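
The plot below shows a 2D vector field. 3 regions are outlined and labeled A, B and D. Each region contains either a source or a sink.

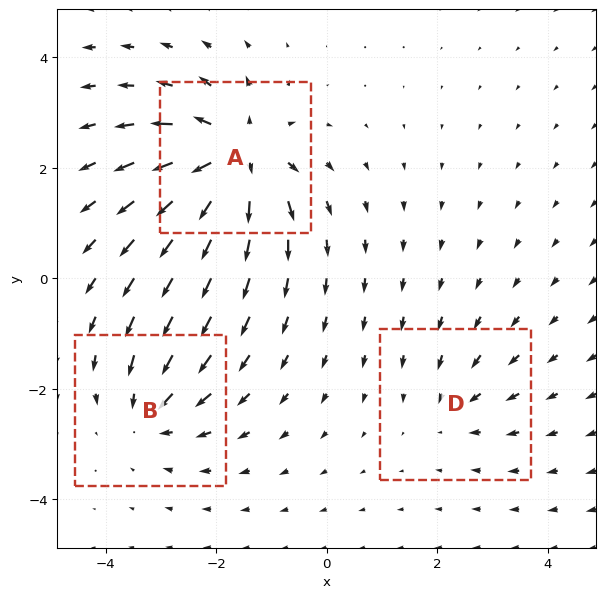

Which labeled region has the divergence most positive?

A

Divergence at each region's feature centre — A: about +6, B: about -4, D: about -2. Region A is most positive.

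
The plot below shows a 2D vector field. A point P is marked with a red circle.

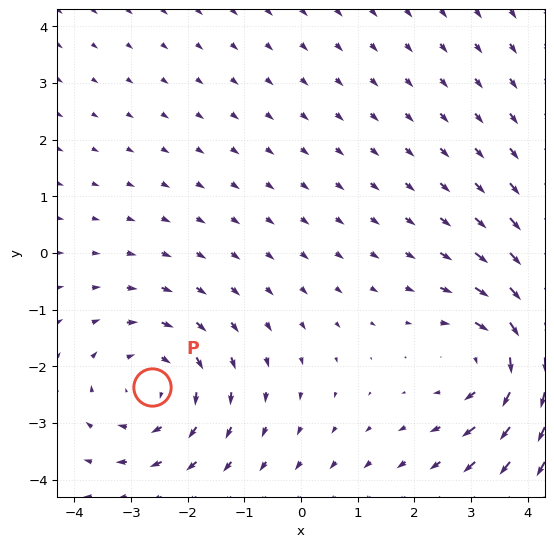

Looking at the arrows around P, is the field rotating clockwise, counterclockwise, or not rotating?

clockwise

Near P at (-2.6, -2.4) the arrows circulate clockwise. The curl (z-component) there is about -3; negative curl means clockwise rotation.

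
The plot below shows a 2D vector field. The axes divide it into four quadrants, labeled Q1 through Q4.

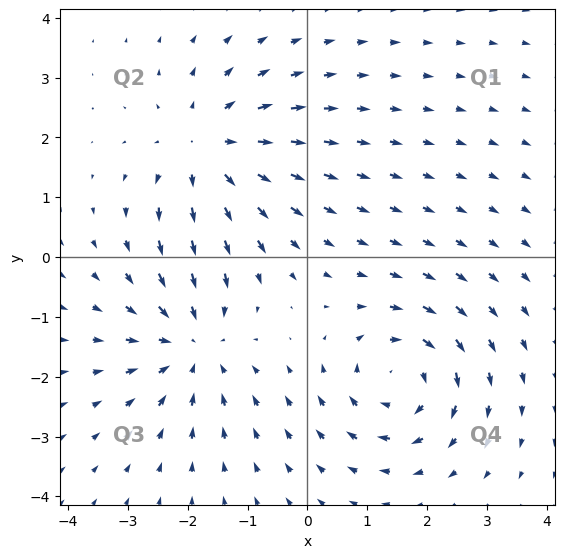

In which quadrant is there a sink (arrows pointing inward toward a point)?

Q3

The sink sits at approximately (-1.9, -1.5), which lies in quadrant Q3. The divergence there is about -4, negative as expected for a sink.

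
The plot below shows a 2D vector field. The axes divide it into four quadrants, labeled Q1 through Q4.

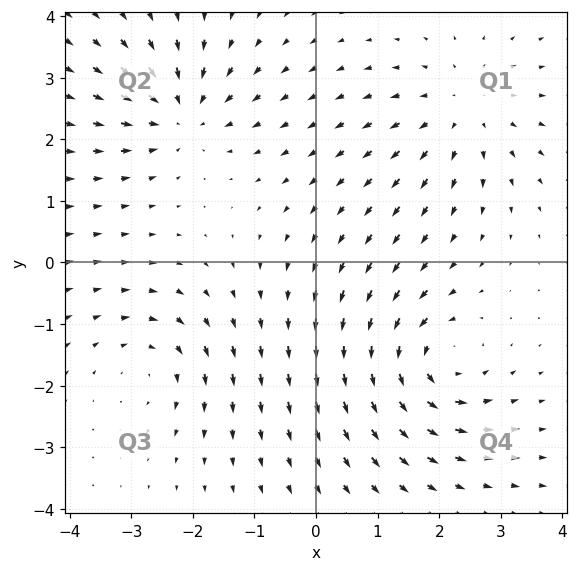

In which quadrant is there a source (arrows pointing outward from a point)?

Q1

The source sits at approximately (2.4, 2.5), which lies in quadrant Q1. The divergence there is about +3, positive as expected for a source.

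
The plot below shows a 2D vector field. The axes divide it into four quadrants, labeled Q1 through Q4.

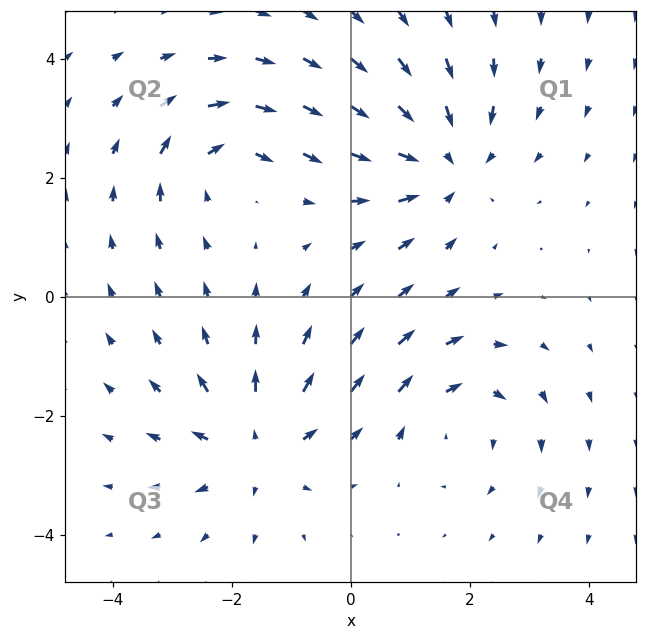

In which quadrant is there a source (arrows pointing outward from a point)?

Q3

The source sits at approximately (-1.6, -2.5), which lies in quadrant Q3. The divergence there is about +5, positive as expected for a source.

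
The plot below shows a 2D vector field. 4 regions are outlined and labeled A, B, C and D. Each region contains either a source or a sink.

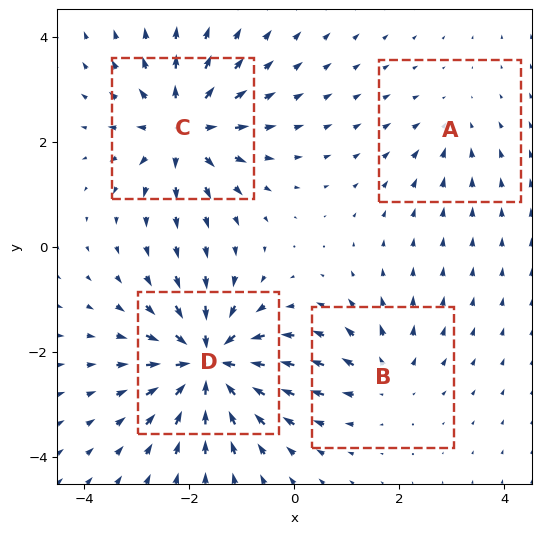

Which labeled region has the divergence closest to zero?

Divergence at each region's feature centre — A: about -3, B: about +4, C: about +7, D: about -9. Region A is closest to zero.

A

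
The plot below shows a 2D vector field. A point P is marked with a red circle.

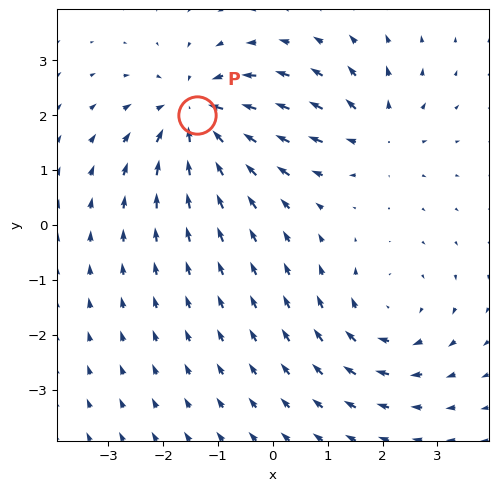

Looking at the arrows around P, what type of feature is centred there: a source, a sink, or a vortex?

At P (-1.4, 2.0) the arrows converge inward. Divergence about -5, curl ≈0 — negative divergence with near-zero curl is a sink.

sink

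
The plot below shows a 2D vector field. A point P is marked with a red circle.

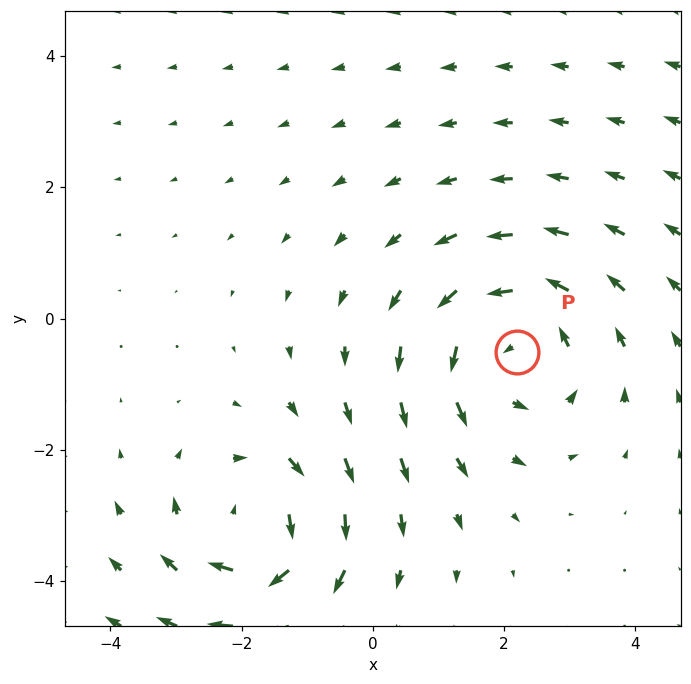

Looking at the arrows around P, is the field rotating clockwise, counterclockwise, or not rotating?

counterclockwise

Near P at (2.2, -0.5) the arrows circulate counterclockwise. The curl (z-component) there is about +3; positive curl means counterclockwise rotation.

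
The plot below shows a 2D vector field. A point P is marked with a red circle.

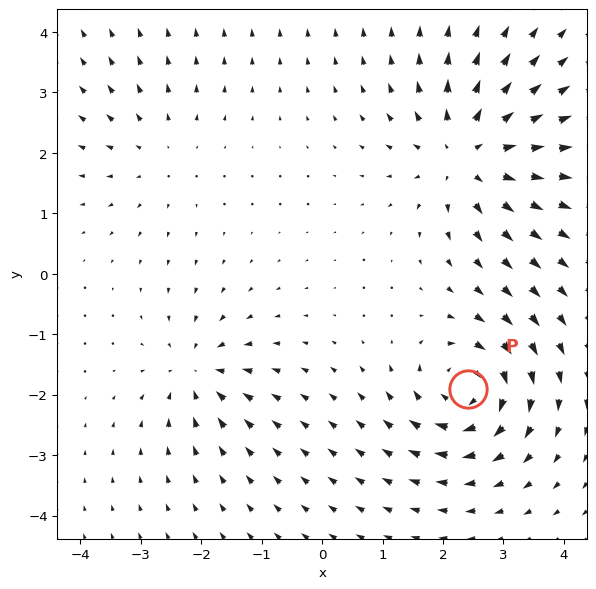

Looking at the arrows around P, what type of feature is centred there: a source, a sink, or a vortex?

At P (2.4, -1.9) the arrows circulate clockwise. Divergence ≈0, curl about -6 — near-zero divergence with nonzero curl is a vortex.

vortex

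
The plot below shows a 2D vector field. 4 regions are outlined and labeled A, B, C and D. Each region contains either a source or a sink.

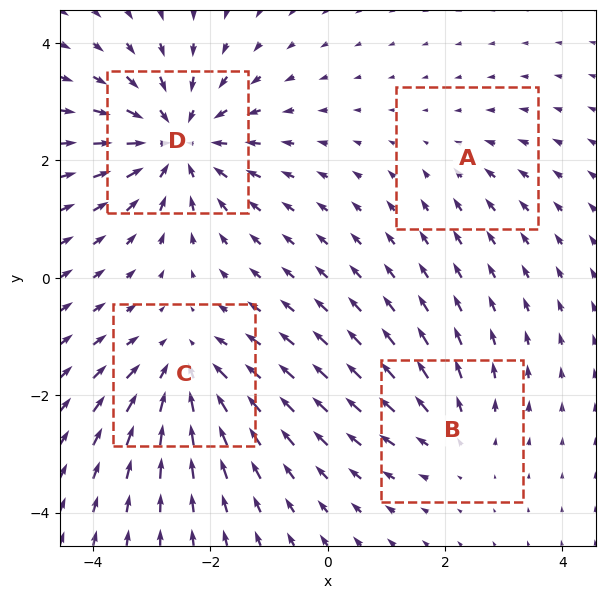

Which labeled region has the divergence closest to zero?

A

Divergence at each region's feature centre — A: about -2, B: about +3, C: about -5, D: about -7. Region A is closest to zero.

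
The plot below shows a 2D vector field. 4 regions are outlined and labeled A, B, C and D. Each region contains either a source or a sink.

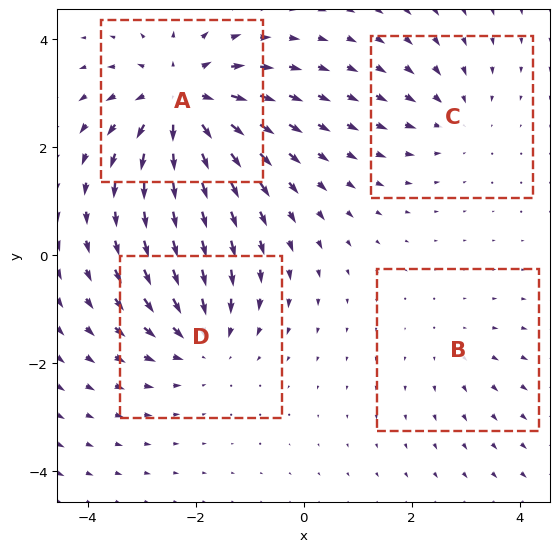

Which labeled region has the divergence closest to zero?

Divergence at each region's feature centre — A: about +7, B: about +2, C: about -3, D: about -5. Region B is closest to zero.

B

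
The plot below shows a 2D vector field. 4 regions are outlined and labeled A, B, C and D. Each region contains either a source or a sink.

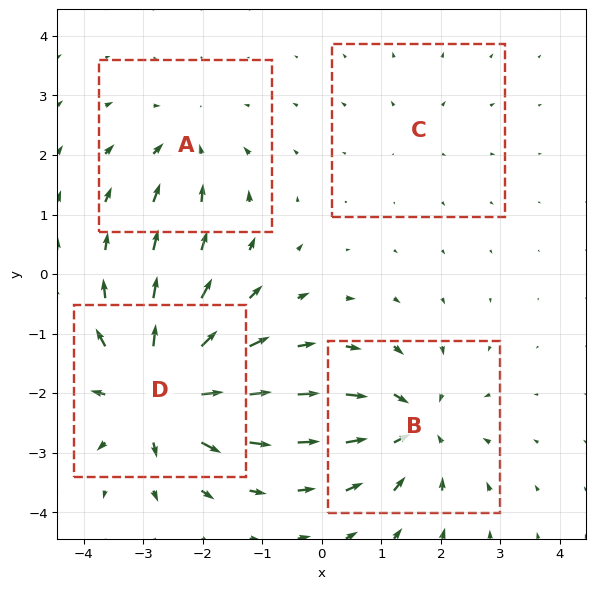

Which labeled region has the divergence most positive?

Divergence at each region's feature centre — A: about -4, B: about -6, C: about +2, D: about +8. Region D is most positive.

D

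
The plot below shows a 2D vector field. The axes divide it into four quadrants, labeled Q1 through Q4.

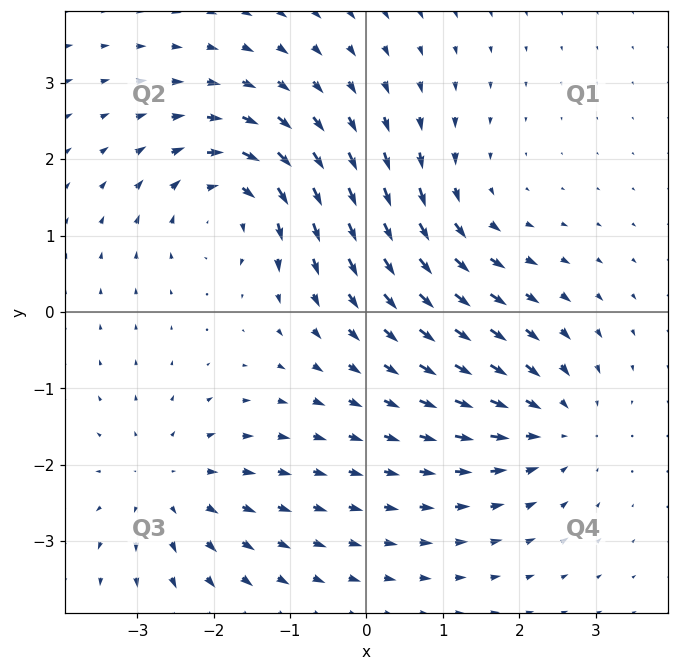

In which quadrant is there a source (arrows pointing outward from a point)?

The source sits at approximately (-2.6, -2.3), which lies in quadrant Q3. The divergence there is about +3, positive as expected for a source.

Q3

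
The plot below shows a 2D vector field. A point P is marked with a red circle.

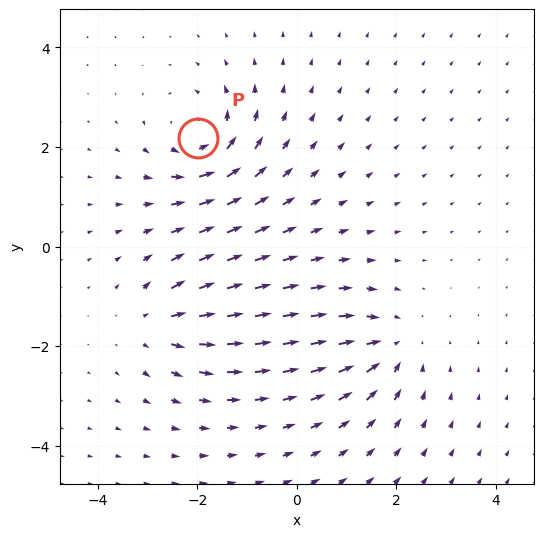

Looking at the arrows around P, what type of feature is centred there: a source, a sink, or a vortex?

At P (-2.0, 2.2) the arrows circulate counterclockwise. Divergence ≈0, curl about +6 — near-zero divergence with nonzero curl is a vortex.

vortex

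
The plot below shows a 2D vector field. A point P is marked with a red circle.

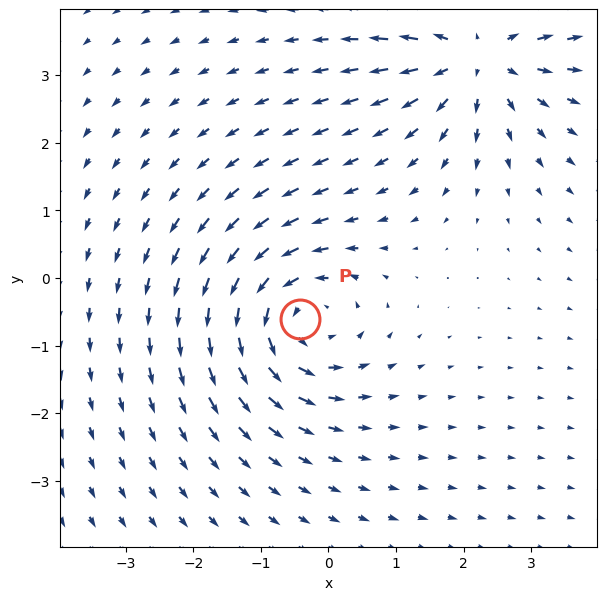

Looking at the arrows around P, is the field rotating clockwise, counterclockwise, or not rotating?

Near P at (-0.4, -0.6) the arrows circulate counterclockwise. The curl (z-component) there is about +4; positive curl means counterclockwise rotation.

counterclockwise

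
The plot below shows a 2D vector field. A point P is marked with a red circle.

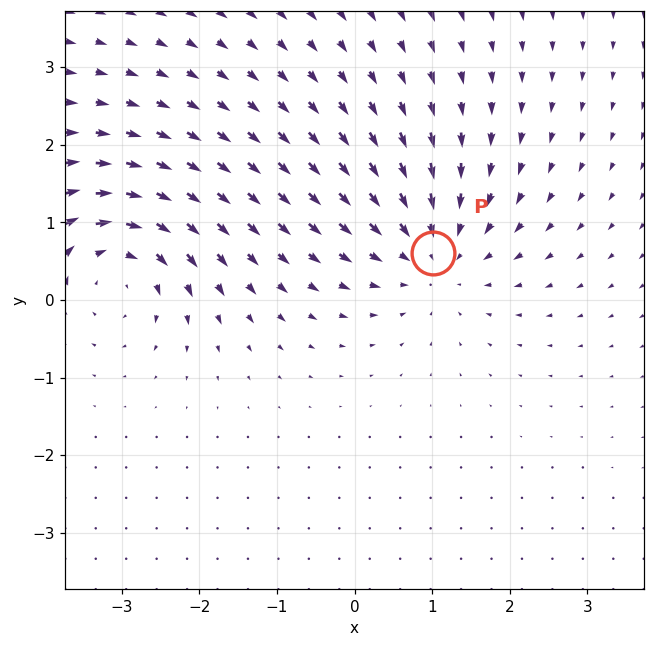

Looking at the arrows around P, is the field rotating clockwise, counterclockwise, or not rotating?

not rotating

Near P at (1.0, 0.6) the arrows show no circulation. The curl there is ≈0.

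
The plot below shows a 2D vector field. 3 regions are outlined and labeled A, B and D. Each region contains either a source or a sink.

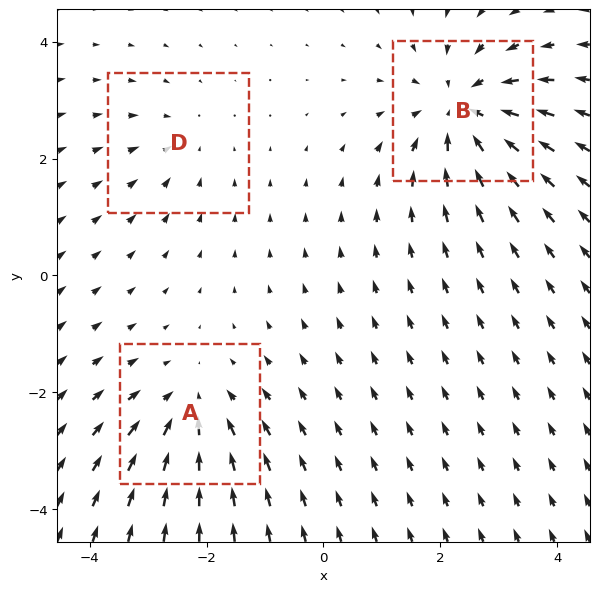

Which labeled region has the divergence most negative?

B

Divergence at each region's feature centre — A: about -3, B: about -5, D: about -2. Region B is most negative.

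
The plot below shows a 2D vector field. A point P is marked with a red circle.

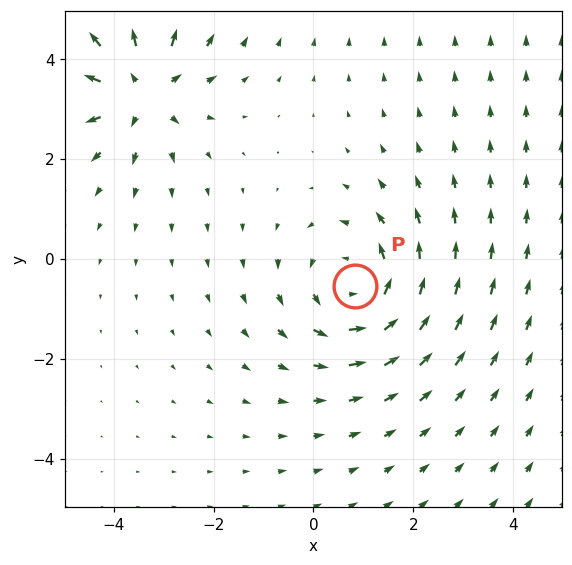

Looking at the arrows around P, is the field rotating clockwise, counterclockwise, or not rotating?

Near P at (0.8, -0.5) the arrows circulate counterclockwise. The curl (z-component) there is about +4; positive curl means counterclockwise rotation.

counterclockwise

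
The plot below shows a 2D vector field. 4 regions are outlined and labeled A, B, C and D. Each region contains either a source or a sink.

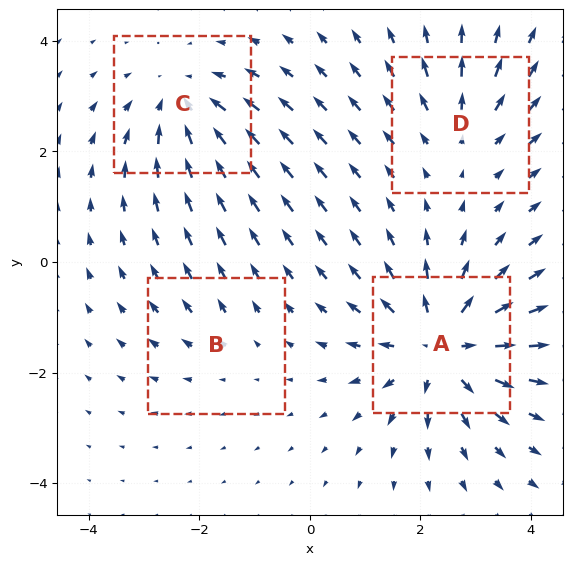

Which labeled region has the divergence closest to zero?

Divergence at each region's feature centre — A: about +7, B: about +2, C: about -4, D: about +3. Region B is closest to zero.

B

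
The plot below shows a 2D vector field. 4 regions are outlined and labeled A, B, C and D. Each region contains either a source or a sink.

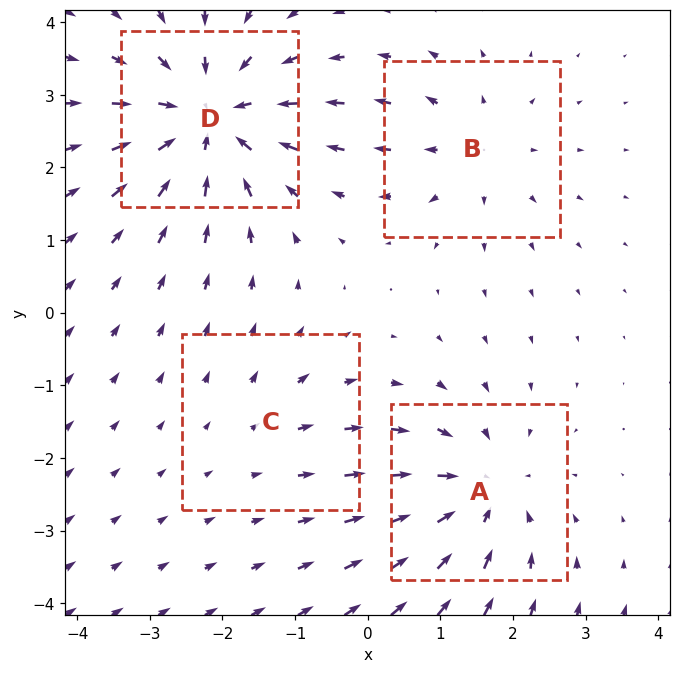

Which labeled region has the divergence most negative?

Divergence at each region's feature centre — A: about -5, B: about +3, C: about +2, D: about -7. Region D is most negative.

D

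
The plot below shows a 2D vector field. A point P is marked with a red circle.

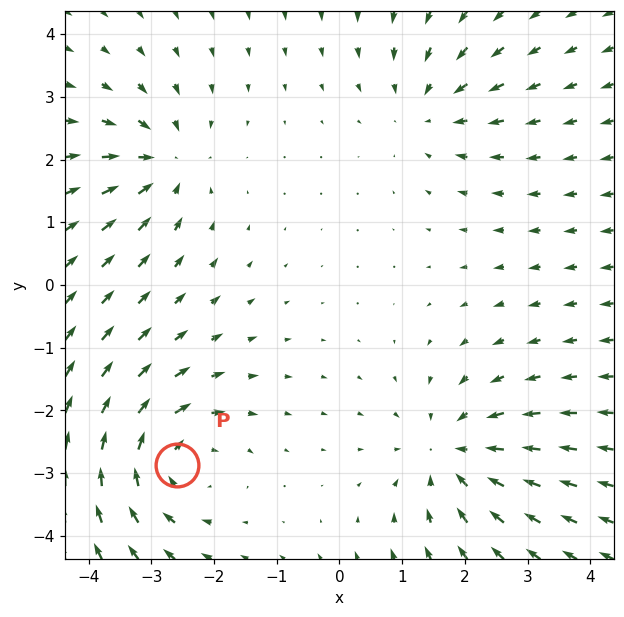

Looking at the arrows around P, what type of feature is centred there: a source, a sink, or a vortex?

vortex

At P (-2.6, -2.9) the arrows circulate clockwise. Divergence ≈0, curl about -4 — near-zero divergence with nonzero curl is a vortex.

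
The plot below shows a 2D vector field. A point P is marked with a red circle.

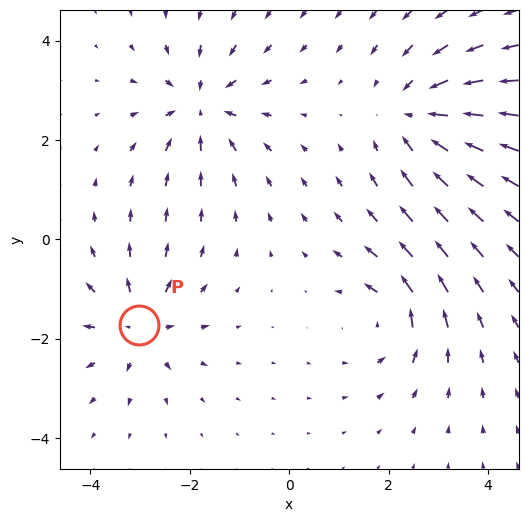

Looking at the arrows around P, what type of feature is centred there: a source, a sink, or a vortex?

At P (-3.0, -1.7) the arrows spread outward. Divergence about +4, curl ≈0 — positive divergence with near-zero curl is a source.

source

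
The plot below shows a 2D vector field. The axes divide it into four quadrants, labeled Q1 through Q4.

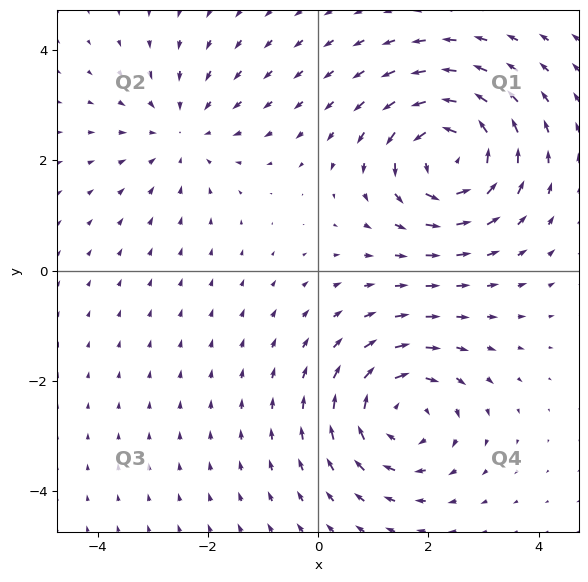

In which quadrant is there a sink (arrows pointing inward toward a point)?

Q2

The sink sits at approximately (-2.4, 2.5), which lies in quadrant Q2. The divergence there is about -2, negative as expected for a sink.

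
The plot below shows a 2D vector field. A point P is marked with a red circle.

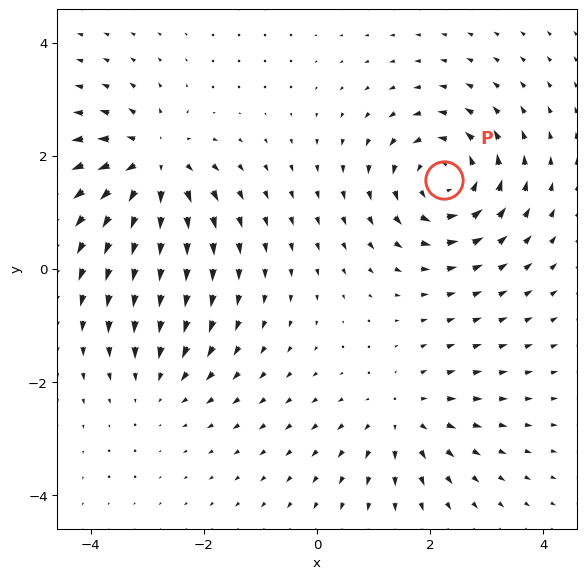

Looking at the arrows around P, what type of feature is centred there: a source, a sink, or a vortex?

At P (2.2, 1.6) the arrows circulate counterclockwise. Divergence ≈0, curl about +6 — near-zero divergence with nonzero curl is a vortex.

vortex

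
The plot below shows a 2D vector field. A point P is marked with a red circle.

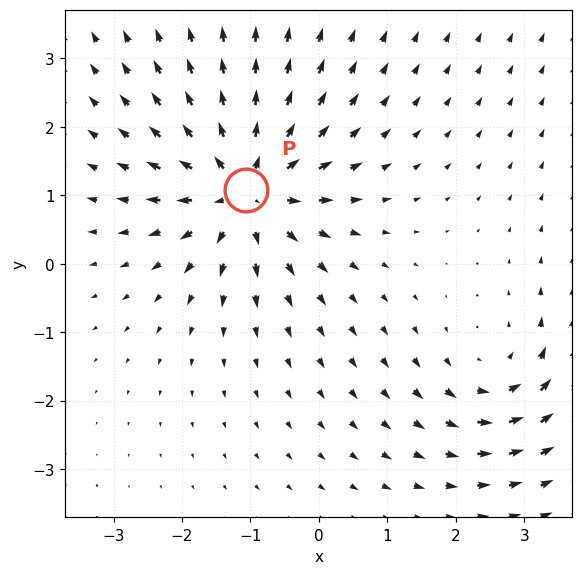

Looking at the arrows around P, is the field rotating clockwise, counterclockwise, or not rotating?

Near P at (-1.1, 1.1) the arrows show no circulation. The curl there is ≈0.

not rotating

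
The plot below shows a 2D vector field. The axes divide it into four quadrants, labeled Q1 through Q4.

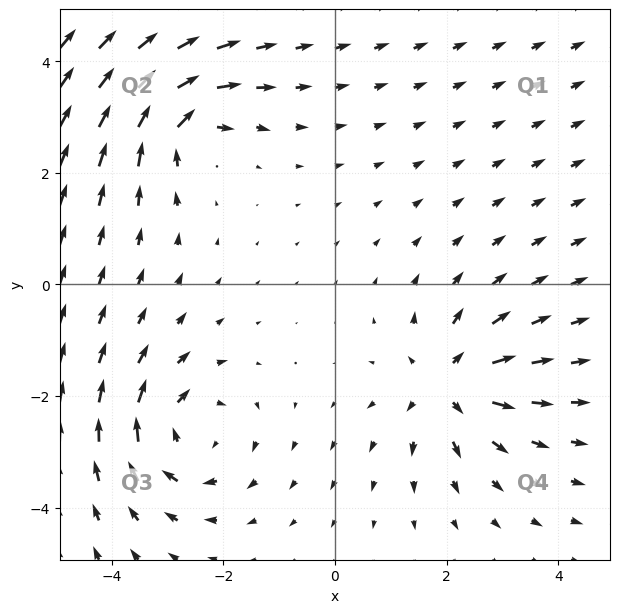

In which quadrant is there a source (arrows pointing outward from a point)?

Q4

The source sits at approximately (2.0, -1.8), which lies in quadrant Q4. The divergence there is about +4, positive as expected for a source.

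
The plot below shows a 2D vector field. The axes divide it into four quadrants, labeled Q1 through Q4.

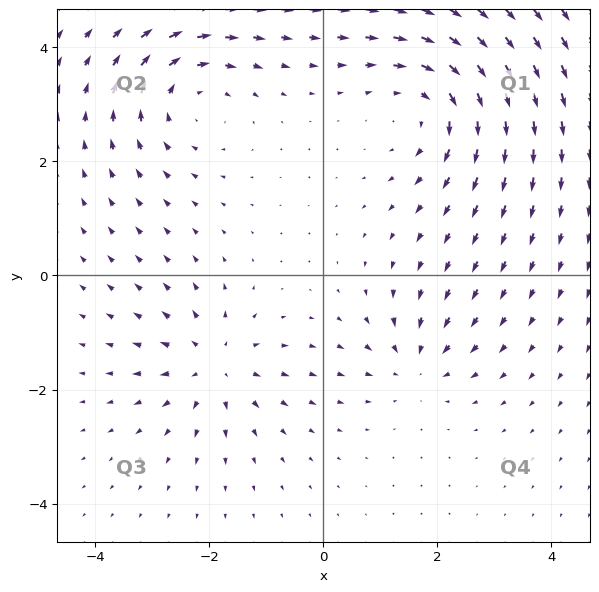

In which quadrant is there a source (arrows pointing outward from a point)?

Q3

The source sits at approximately (-1.9, -1.6), which lies in quadrant Q3. The divergence there is about +4, positive as expected for a source.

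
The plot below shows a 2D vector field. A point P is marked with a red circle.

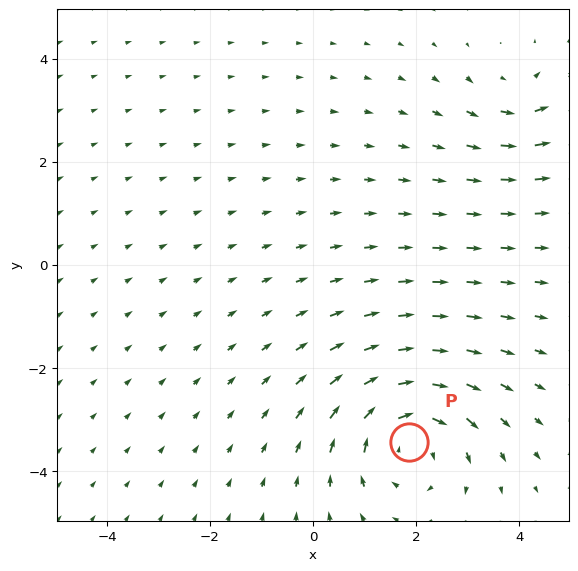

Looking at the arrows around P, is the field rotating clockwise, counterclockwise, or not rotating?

clockwise

Near P at (1.9, -3.4) the arrows circulate clockwise. The curl (z-component) there is about -4; negative curl means clockwise rotation.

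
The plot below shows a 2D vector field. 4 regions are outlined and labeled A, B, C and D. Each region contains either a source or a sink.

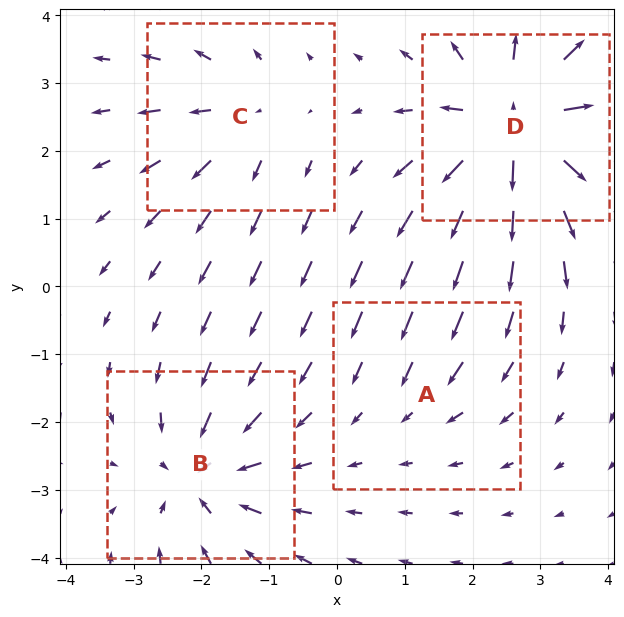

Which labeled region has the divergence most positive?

D

Divergence at each region's feature centre — A: about -2, B: about -5, C: about +3, D: about +7. Region D is most positive.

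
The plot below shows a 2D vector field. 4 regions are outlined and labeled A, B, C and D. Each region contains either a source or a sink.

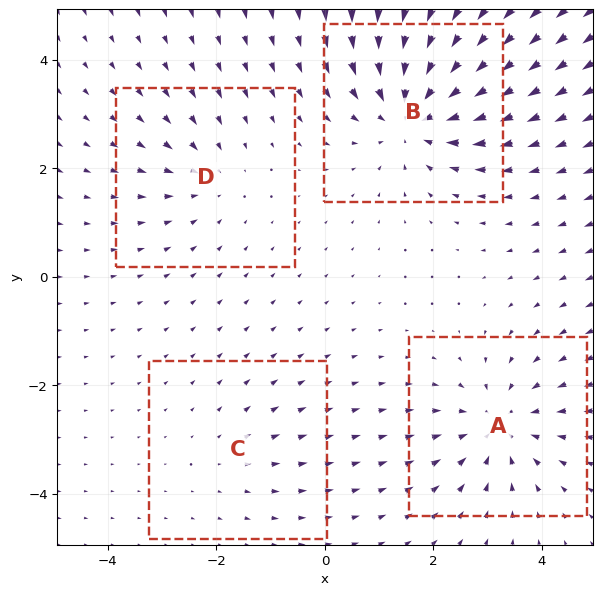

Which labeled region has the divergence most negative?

B

Divergence at each region's feature centre — A: about -5, B: about -6, C: about +2, D: about -3. Region B is most negative.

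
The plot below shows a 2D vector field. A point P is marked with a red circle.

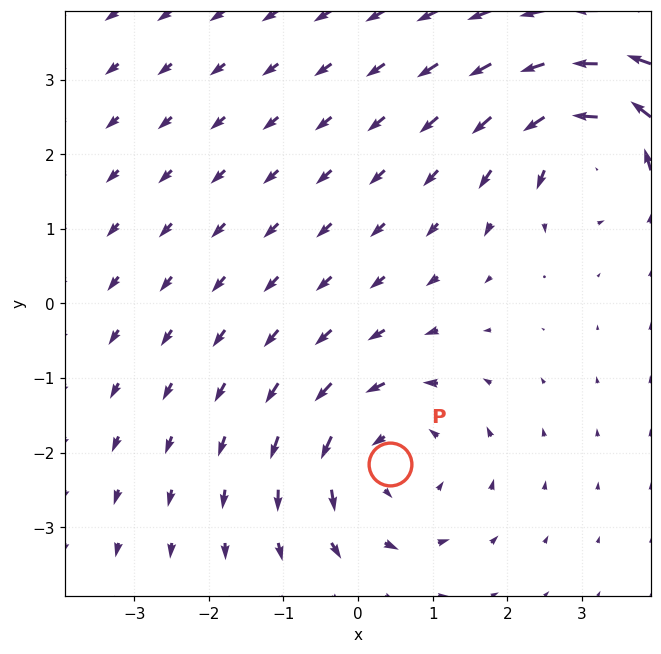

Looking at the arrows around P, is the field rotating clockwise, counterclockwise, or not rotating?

Near P at (0.4, -2.1) the arrows circulate counterclockwise. The curl (z-component) there is about +4; positive curl means counterclockwise rotation.

counterclockwise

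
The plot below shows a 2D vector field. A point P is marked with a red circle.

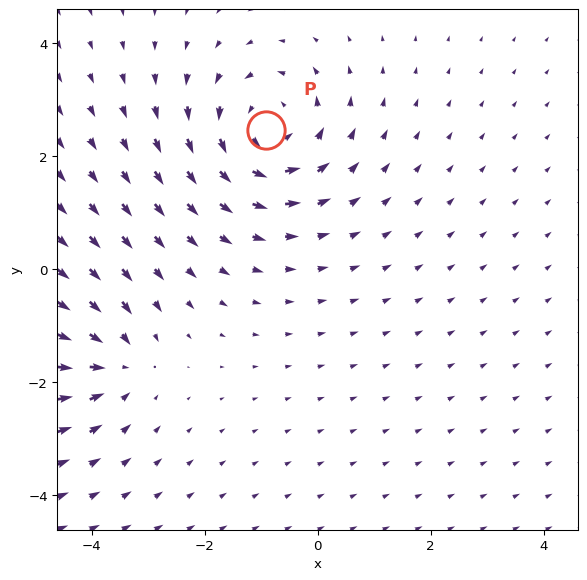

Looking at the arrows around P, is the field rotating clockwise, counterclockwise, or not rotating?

counterclockwise

Near P at (-0.9, 2.5) the arrows circulate counterclockwise. The curl (z-component) there is about +4; positive curl means counterclockwise rotation.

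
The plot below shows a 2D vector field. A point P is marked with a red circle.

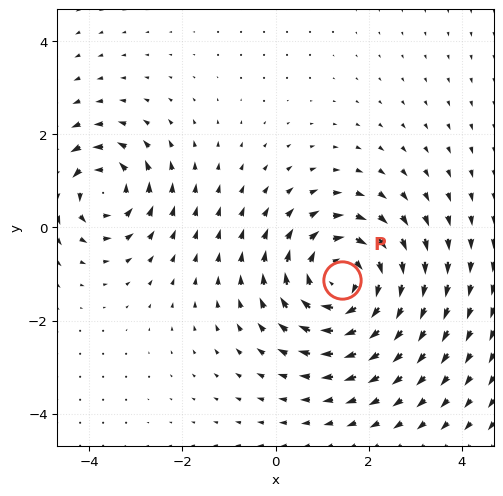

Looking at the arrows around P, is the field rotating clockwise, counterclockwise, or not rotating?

clockwise

Near P at (1.4, -1.1) the arrows circulate clockwise. The curl (z-component) there is about -4; negative curl means clockwise rotation.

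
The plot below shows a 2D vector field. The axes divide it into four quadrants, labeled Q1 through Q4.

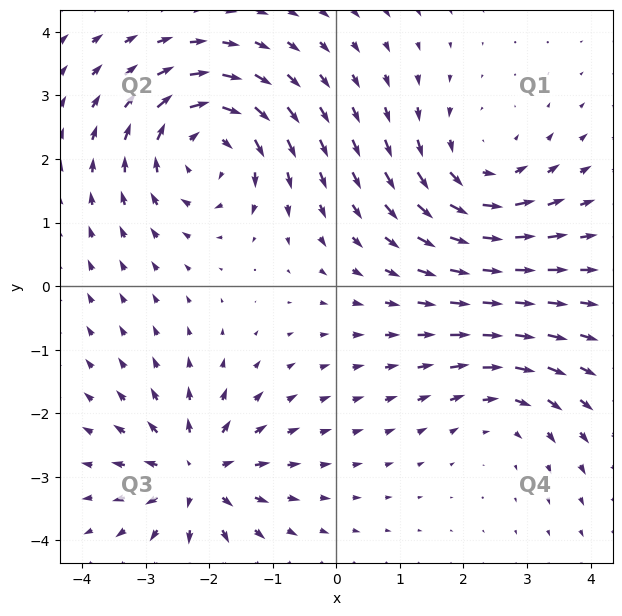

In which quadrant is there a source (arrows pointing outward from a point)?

Q3

The source sits at approximately (-2.2, -3.0), which lies in quadrant Q3. The divergence there is about +6, positive as expected for a source.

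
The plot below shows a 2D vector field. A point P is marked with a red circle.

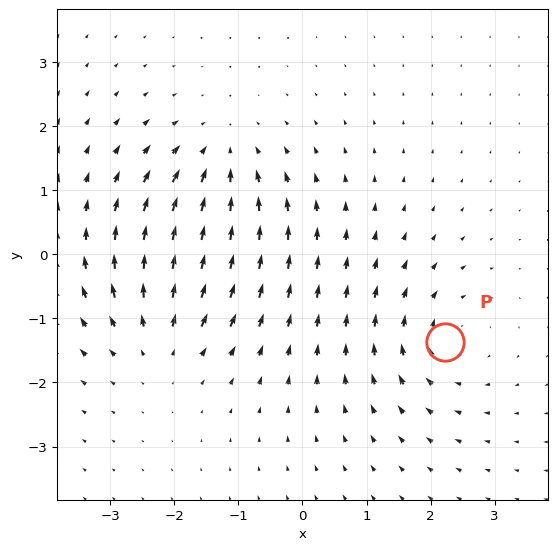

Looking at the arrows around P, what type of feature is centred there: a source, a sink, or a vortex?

vortex

At P (2.2, -1.4) the arrows circulate clockwise. Divergence ≈0, curl about -4 — near-zero divergence with nonzero curl is a vortex.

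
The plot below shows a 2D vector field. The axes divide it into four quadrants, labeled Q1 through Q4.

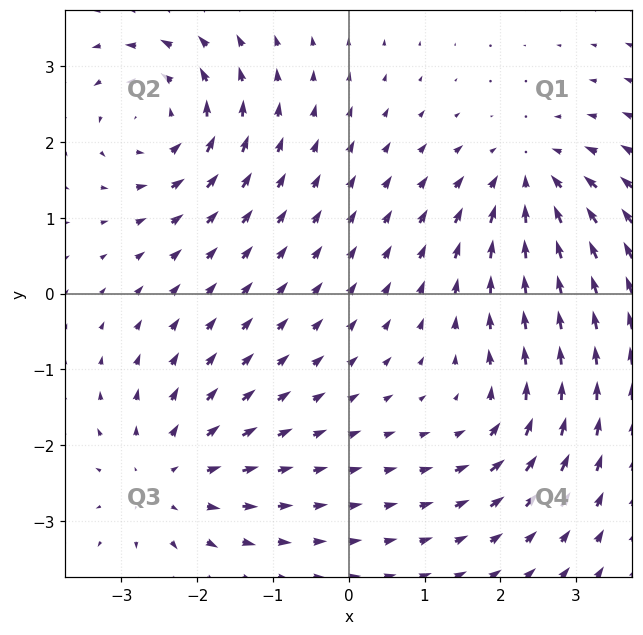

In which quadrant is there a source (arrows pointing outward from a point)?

Q3

The source sits at approximately (-2.4, -2.4), which lies in quadrant Q3. The divergence there is about +4, positive as expected for a source.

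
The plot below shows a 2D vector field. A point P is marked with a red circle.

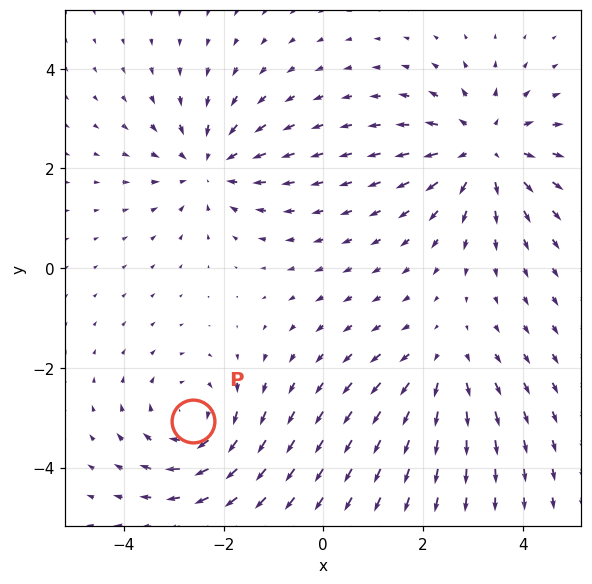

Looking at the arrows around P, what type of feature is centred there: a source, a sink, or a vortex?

At P (-2.6, -3.1) the arrows circulate clockwise. Divergence ≈0, curl about -3 — near-zero divergence with nonzero curl is a vortex.

vortex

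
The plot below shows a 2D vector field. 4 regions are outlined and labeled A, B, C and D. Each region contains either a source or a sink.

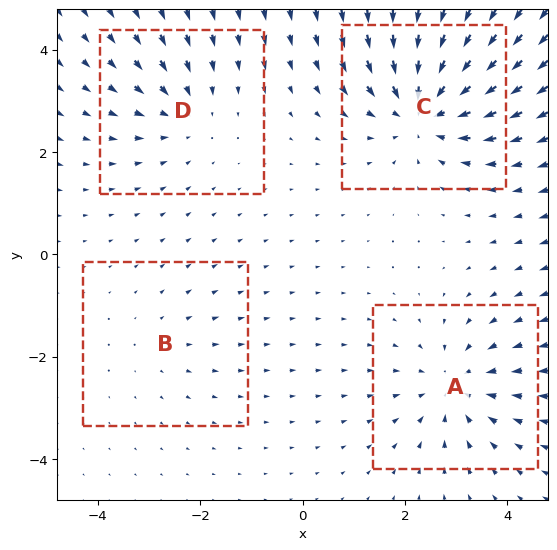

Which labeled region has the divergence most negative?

C

Divergence at each region's feature centre — A: about -4, B: about +2, C: about -6, D: about -3. Region C is most negative.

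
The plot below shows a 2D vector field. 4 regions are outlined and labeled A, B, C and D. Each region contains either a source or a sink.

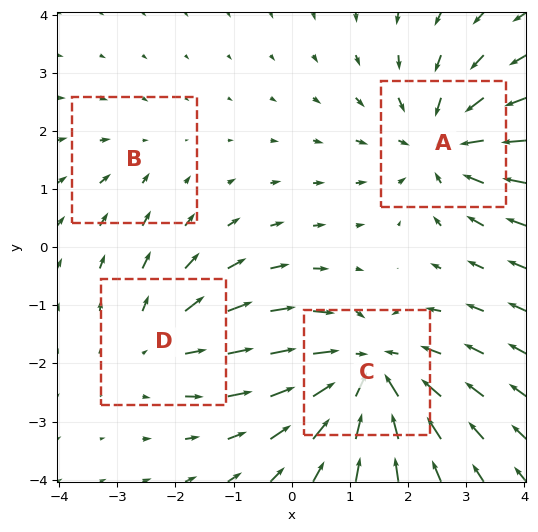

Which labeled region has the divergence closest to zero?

B

Divergence at each region's feature centre — A: about -5, B: about -2, C: about -6, D: about +3. Region B is closest to zero.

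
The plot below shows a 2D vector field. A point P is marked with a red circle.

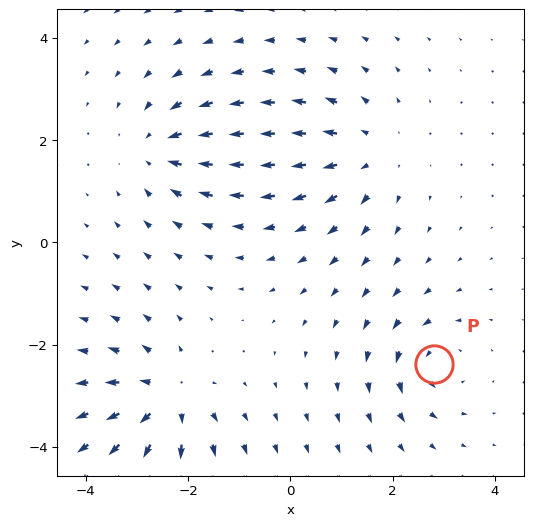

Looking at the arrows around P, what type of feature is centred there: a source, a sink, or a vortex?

At P (2.8, -2.4) the arrows circulate counterclockwise. Divergence ≈0, curl about +5 — near-zero divergence with nonzero curl is a vortex.

vortex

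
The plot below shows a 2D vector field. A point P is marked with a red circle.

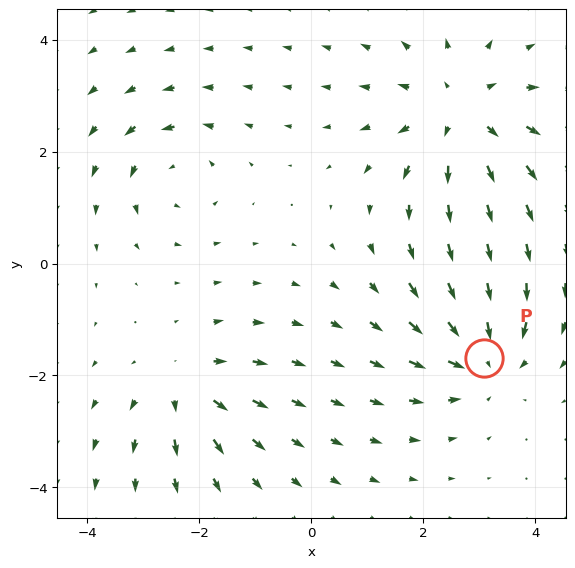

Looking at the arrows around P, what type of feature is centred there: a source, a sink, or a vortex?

sink

At P (3.1, -1.7) the arrows converge inward. Divergence about -4, curl ≈0 — negative divergence with near-zero curl is a sink.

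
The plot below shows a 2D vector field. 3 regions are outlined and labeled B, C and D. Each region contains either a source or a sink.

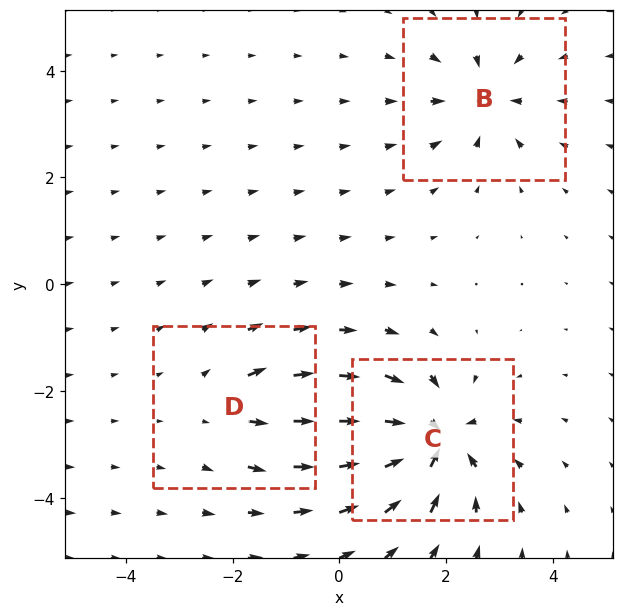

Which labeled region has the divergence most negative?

C

Divergence at each region's feature centre — B: about -4, C: about -6, D: about +3. Region C is most negative.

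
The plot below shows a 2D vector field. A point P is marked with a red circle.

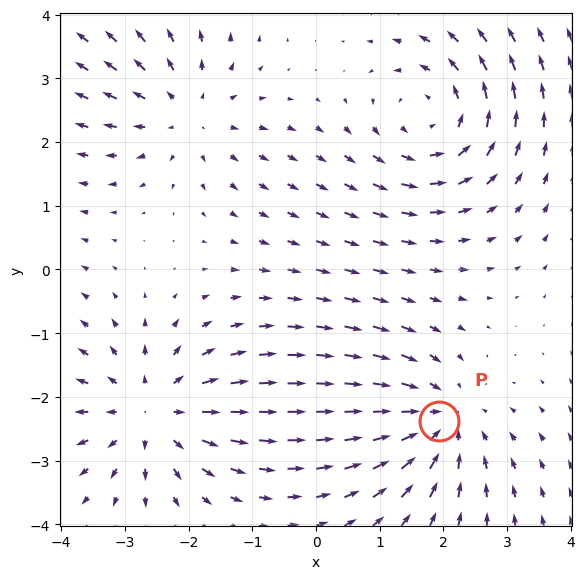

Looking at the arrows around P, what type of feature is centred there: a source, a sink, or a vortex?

At P (1.9, -2.4) the arrows converge inward. Divergence about -4, curl ≈0 — negative divergence with near-zero curl is a sink.

sink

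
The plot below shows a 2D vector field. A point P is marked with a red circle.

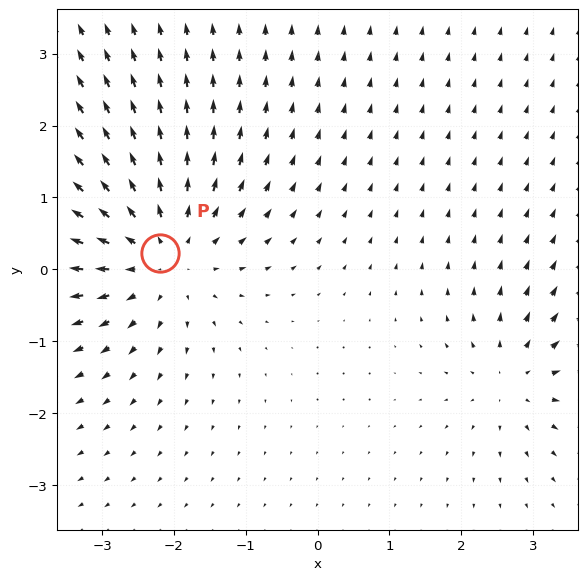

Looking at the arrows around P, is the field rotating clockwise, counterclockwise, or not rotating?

not rotating

Near P at (-2.2, 0.2) the arrows show no circulation. The curl there is ≈0.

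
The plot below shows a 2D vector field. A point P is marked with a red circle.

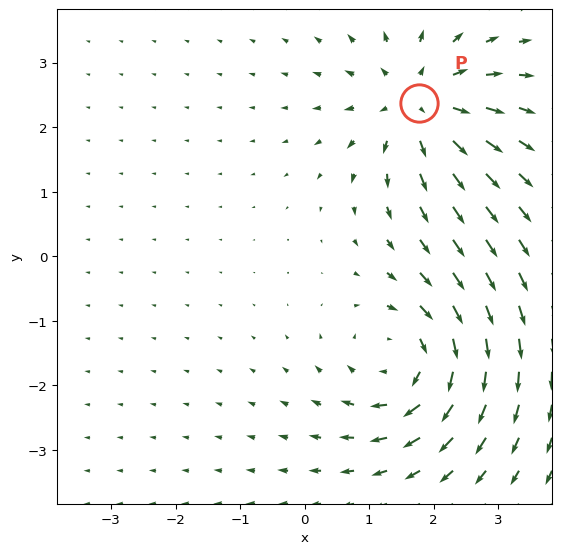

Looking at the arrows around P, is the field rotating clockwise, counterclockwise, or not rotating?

Near P at (1.8, 2.4) the arrows show no circulation. The curl there is ≈0.

not rotating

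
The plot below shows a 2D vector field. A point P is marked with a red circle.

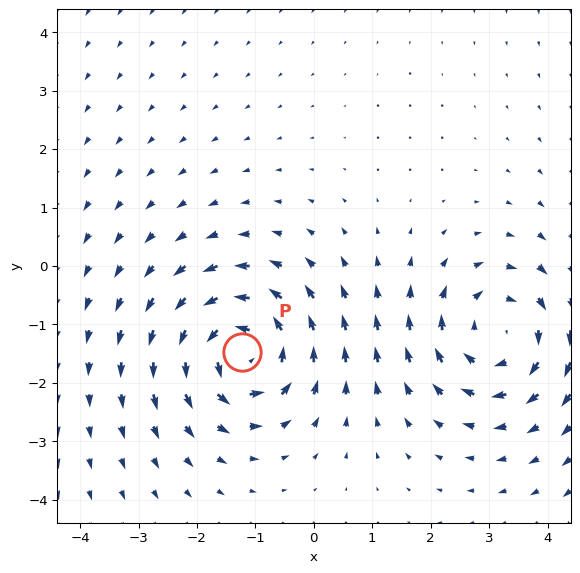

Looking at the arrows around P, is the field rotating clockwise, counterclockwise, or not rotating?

Near P at (-1.2, -1.5) the arrows circulate counterclockwise. The curl (z-component) there is about +6; positive curl means counterclockwise rotation.

counterclockwise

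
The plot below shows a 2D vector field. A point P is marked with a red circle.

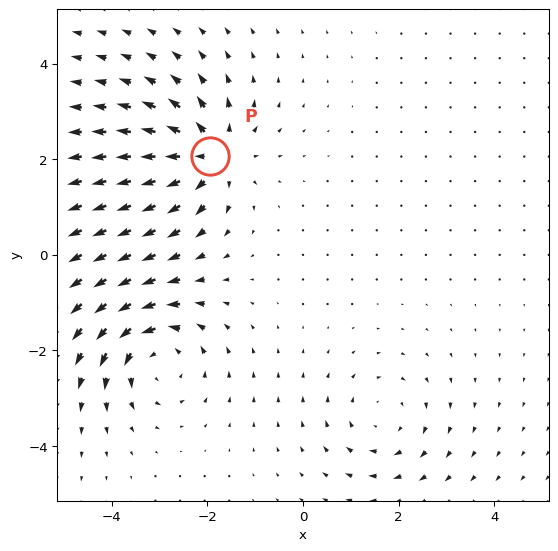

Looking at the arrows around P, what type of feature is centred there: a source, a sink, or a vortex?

At P (-1.9, 2.1) the arrows spread outward. Divergence about +6, curl ≈0 — positive divergence with near-zero curl is a source.

source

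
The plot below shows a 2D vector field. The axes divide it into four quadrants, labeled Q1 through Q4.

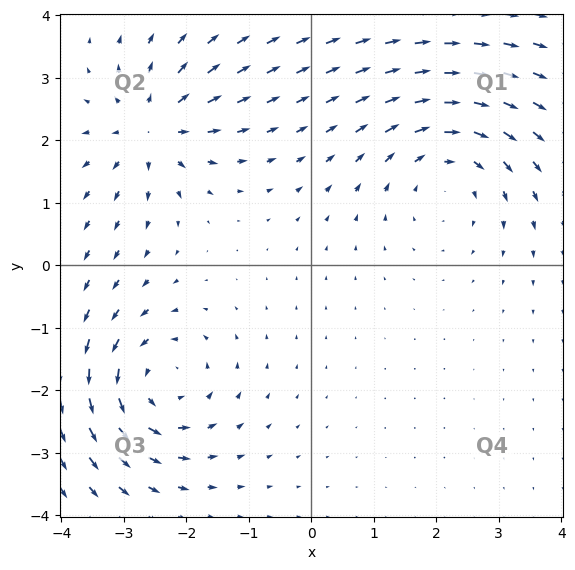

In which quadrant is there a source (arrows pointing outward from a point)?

Q2

The source sits at approximately (-2.5, 2.2), which lies in quadrant Q2. The divergence there is about +4, positive as expected for a source.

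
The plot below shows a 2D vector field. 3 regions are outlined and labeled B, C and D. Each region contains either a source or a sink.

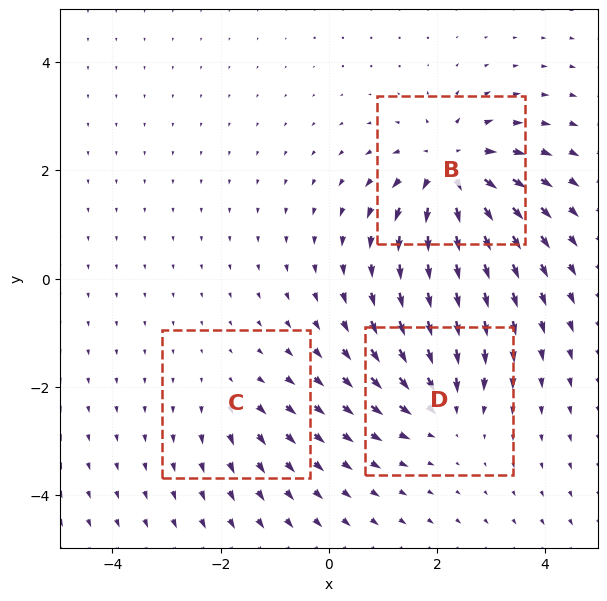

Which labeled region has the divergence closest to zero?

C

Divergence at each region's feature centre — B: about +6, C: about +2, D: about -4. Region C is closest to zero.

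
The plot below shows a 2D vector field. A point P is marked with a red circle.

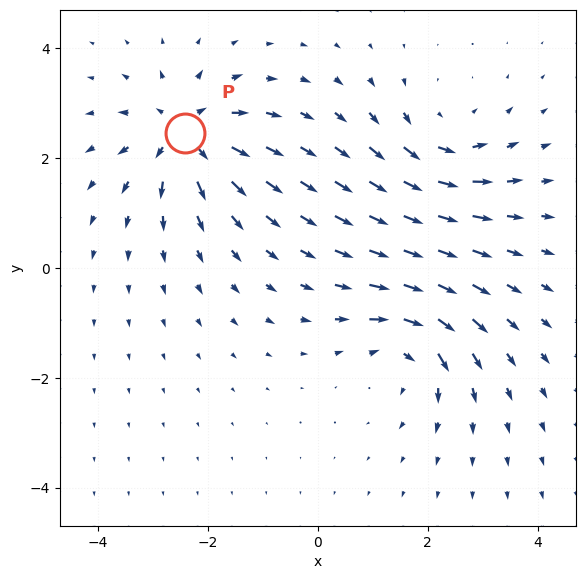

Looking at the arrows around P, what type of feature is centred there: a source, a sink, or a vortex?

At P (-2.4, 2.4) the arrows spread outward. Divergence about +7, curl ≈0 — positive divergence with near-zero curl is a source.

source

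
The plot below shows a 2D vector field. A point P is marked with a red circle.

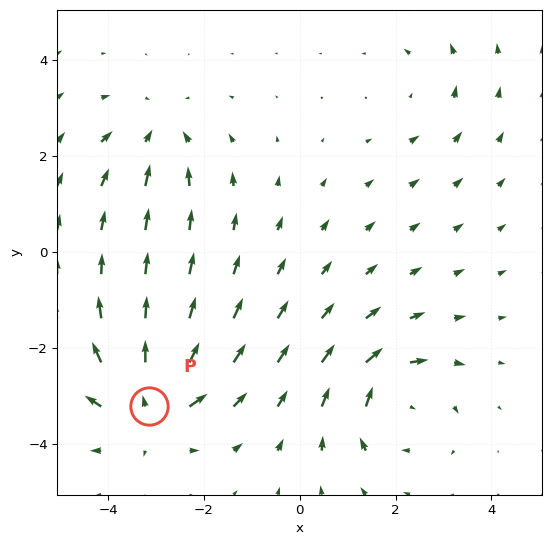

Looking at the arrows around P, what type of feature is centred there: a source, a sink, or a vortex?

At P (-3.1, -3.2) the arrows spread outward. Divergence about +7, curl ≈0 — positive divergence with near-zero curl is a source.

source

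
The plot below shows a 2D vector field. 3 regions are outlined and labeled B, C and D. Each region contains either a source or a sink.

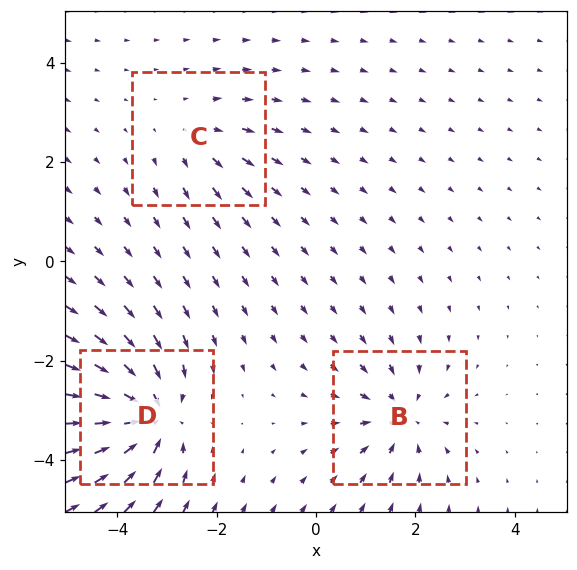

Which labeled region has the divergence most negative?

Divergence at each region's feature centre — B: about -4, C: about +2, D: about -6. Region D is most negative.

D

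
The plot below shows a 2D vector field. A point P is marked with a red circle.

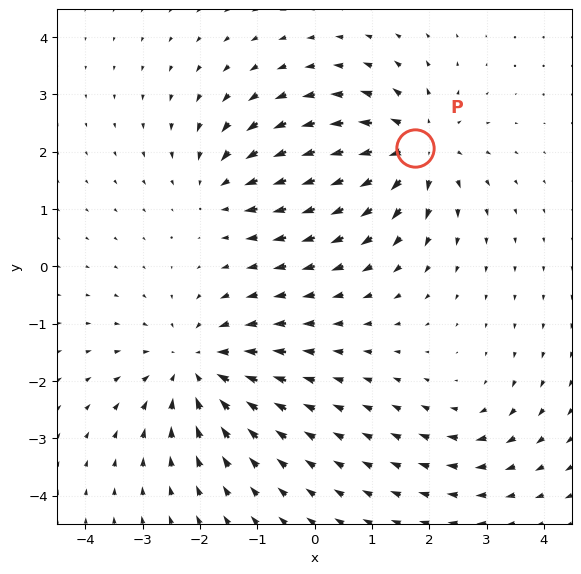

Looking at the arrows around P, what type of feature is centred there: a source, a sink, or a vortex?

source

At P (1.7, 2.1) the arrows spread outward. Divergence about +5, curl ≈0 — positive divergence with near-zero curl is a source.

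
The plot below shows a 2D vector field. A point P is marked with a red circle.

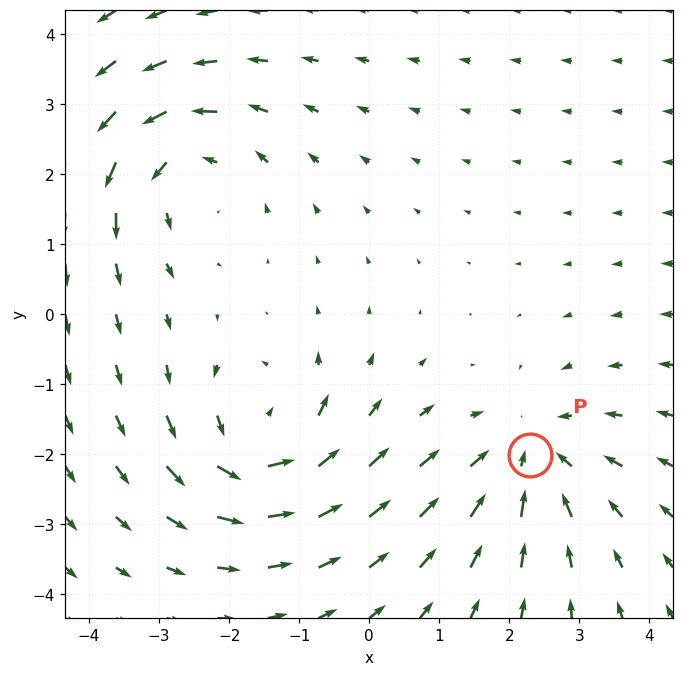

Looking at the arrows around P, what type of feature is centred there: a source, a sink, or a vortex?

At P (2.3, -2.0) the arrows converge inward. Divergence about -3, curl ≈0 — negative divergence with near-zero curl is a sink.

sink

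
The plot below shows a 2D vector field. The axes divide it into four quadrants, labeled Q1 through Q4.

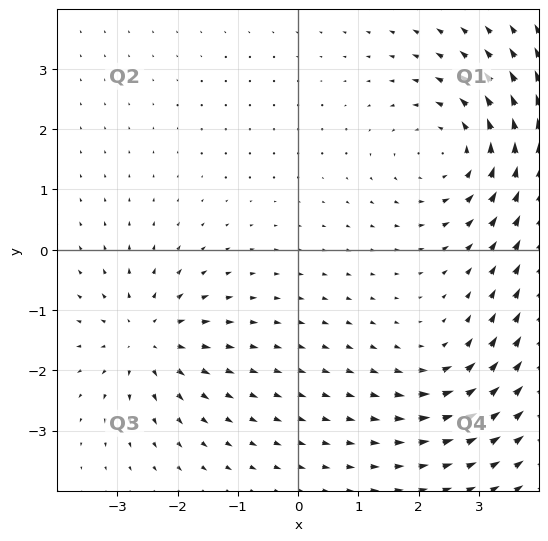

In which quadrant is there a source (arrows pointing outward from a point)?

Q3

The source sits at approximately (-2.5, -1.5), which lies in quadrant Q3. The divergence there is about +4, positive as expected for a source.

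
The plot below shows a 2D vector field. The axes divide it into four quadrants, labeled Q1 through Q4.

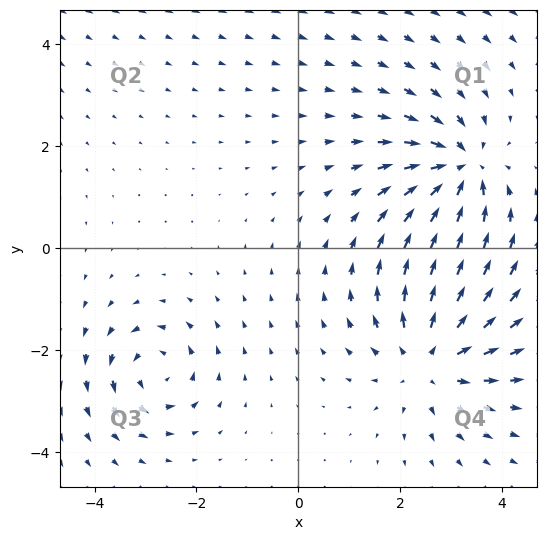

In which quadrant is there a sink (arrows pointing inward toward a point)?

Q1

The sink sits at approximately (3.2, 1.6), which lies in quadrant Q1. The divergence there is about -5, negative as expected for a sink.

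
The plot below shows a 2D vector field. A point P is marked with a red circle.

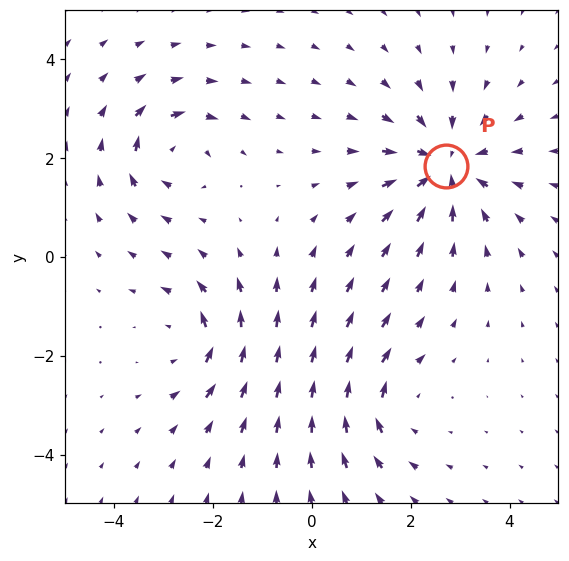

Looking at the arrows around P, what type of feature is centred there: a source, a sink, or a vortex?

sink

At P (2.7, 1.8) the arrows converge inward. Divergence about -4, curl ≈0 — negative divergence with near-zero curl is a sink.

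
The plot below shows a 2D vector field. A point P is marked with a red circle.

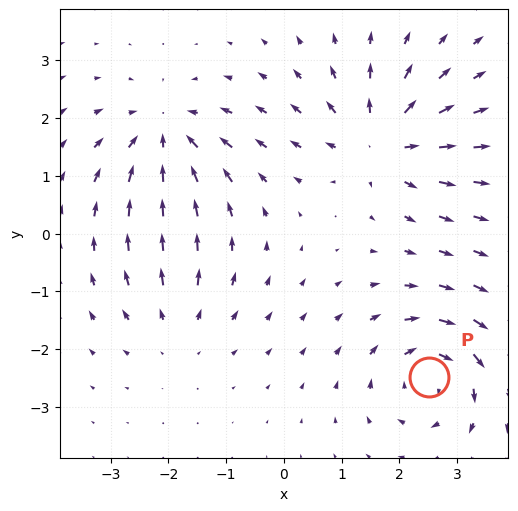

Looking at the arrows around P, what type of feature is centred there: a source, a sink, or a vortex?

vortex

At P (2.5, -2.5) the arrows circulate clockwise. Divergence ≈0, curl about -6 — near-zero divergence with nonzero curl is a vortex.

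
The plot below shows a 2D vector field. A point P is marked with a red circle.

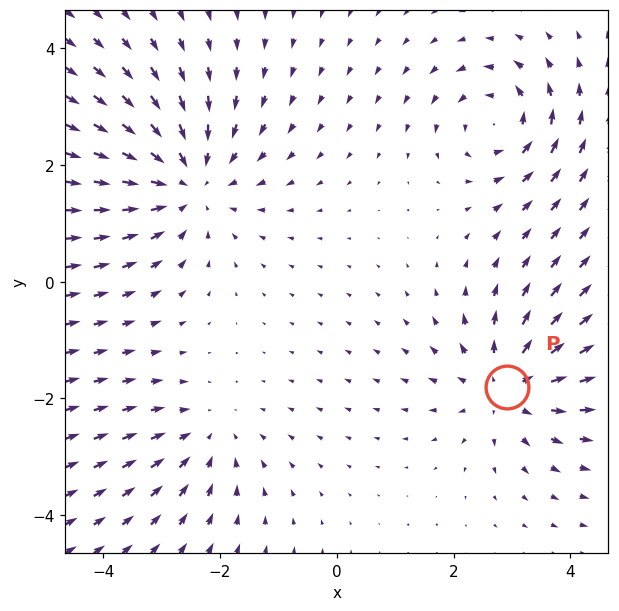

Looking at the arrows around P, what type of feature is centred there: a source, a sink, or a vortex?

source

At P (2.9, -1.8) the arrows spread outward. Divergence about +4, curl ≈0 — positive divergence with near-zero curl is a source.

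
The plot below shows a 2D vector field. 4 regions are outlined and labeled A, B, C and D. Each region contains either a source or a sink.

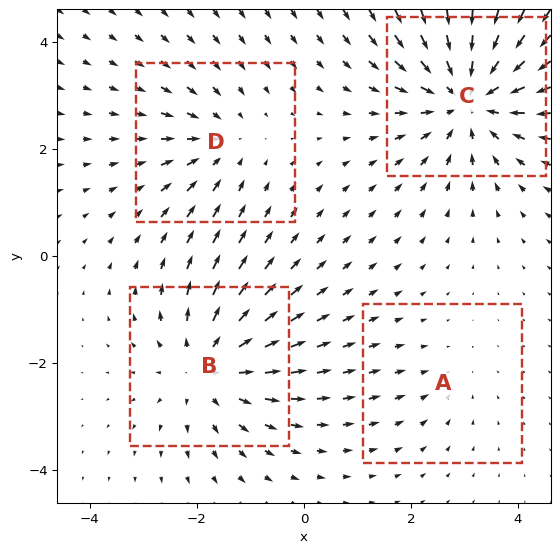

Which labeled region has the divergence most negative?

C

Divergence at each region's feature centre — A: about -2, B: about +4, C: about -5, D: about -3. Region C is most negative.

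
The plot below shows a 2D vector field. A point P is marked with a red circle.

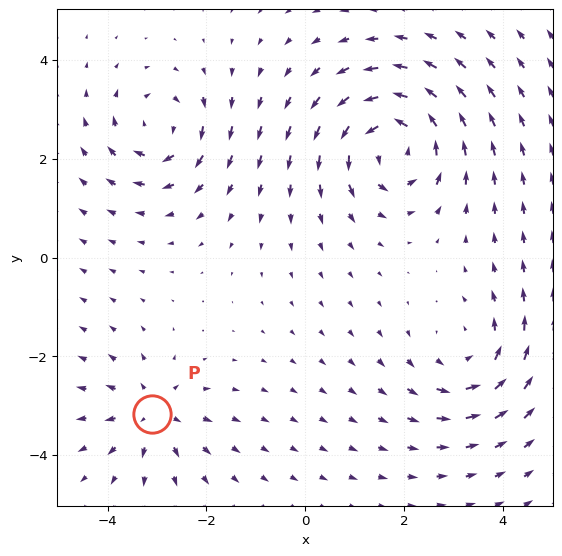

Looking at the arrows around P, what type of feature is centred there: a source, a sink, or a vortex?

source

At P (-3.1, -3.2) the arrows spread outward. Divergence about +4, curl ≈0 — positive divergence with near-zero curl is a source.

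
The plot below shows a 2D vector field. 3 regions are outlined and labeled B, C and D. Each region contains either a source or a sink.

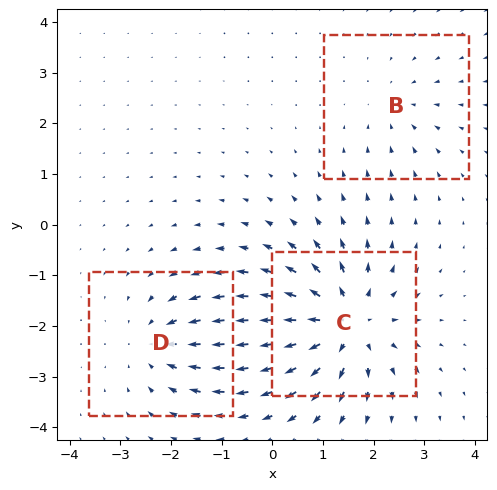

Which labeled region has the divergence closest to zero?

B

Divergence at each region's feature centre — B: about -2, C: about +5, D: about -3. Region B is closest to zero.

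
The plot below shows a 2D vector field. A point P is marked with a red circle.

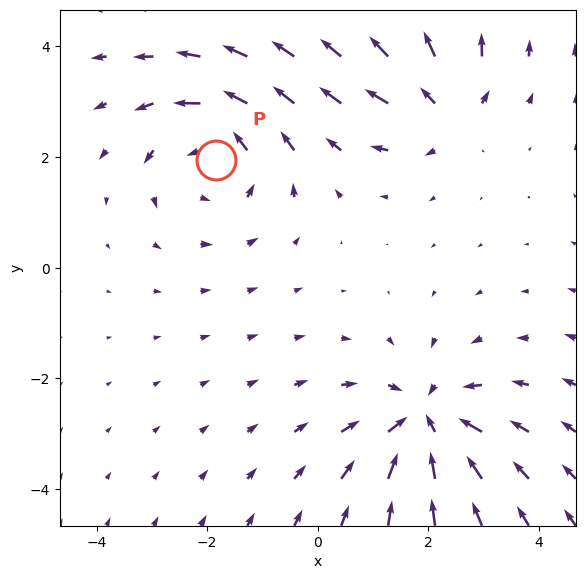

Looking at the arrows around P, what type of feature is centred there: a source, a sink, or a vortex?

vortex

At P (-1.8, 1.9) the arrows circulate counterclockwise. Divergence ≈0, curl about +4 — near-zero divergence with nonzero curl is a vortex.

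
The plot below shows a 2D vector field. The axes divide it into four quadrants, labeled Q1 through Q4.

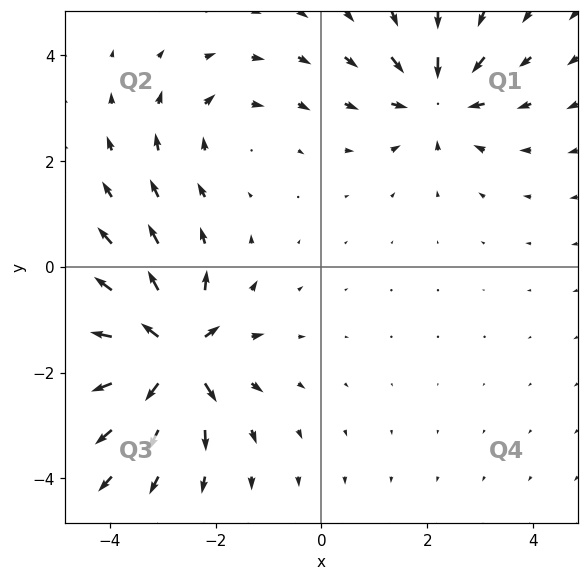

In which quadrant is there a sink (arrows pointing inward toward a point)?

Q1

The sink sits at approximately (2.2, 3.2), which lies in quadrant Q1. The divergence there is about -4, negative as expected for a sink.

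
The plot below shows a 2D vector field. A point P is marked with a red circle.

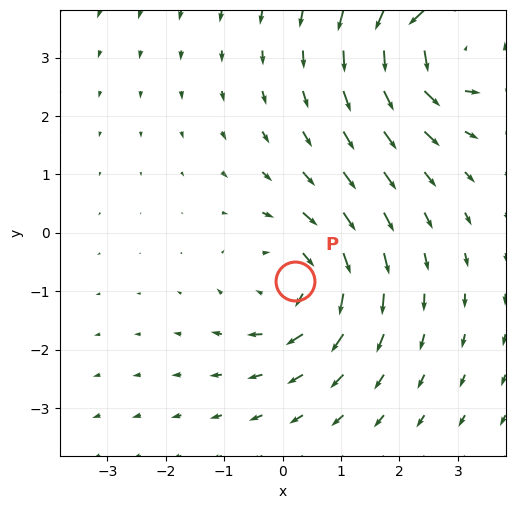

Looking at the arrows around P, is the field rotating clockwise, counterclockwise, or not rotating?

clockwise

Near P at (0.2, -0.8) the arrows circulate clockwise. The curl (z-component) there is about -4; negative curl means clockwise rotation.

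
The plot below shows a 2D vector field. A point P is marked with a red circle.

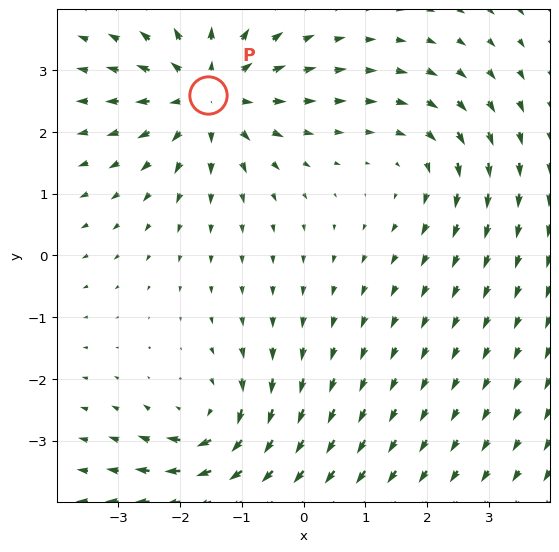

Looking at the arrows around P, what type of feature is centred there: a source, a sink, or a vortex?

source

At P (-1.5, 2.6) the arrows spread outward. Divergence about +5, curl ≈0 — positive divergence with near-zero curl is a source.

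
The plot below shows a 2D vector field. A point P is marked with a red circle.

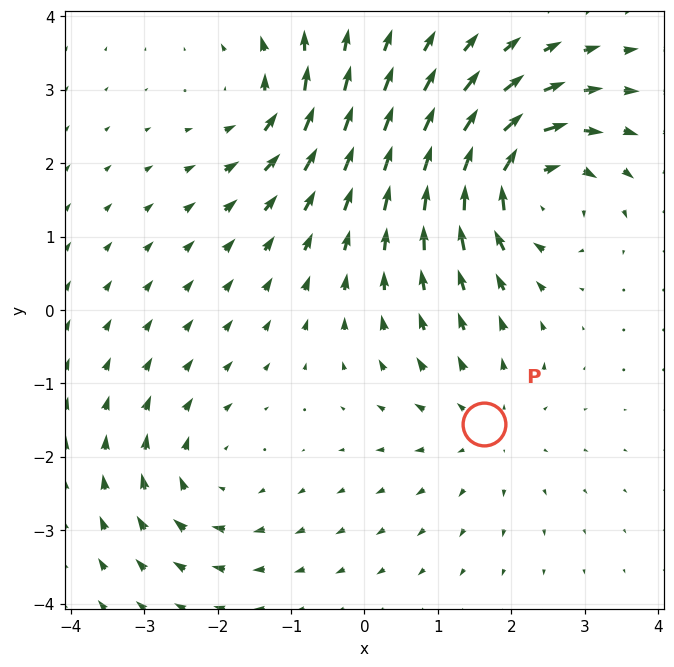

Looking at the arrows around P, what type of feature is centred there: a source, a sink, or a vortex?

At P (1.6, -1.6) the arrows spread outward. Divergence about +2, curl ≈0 — positive divergence with near-zero curl is a source.

source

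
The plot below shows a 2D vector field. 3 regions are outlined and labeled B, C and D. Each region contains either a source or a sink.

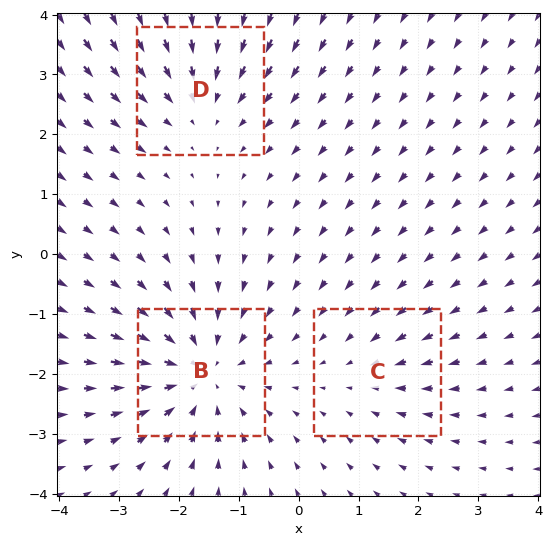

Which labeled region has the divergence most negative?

B

Divergence at each region's feature centre — B: about -4, C: about -2, D: about -3. Region B is most negative.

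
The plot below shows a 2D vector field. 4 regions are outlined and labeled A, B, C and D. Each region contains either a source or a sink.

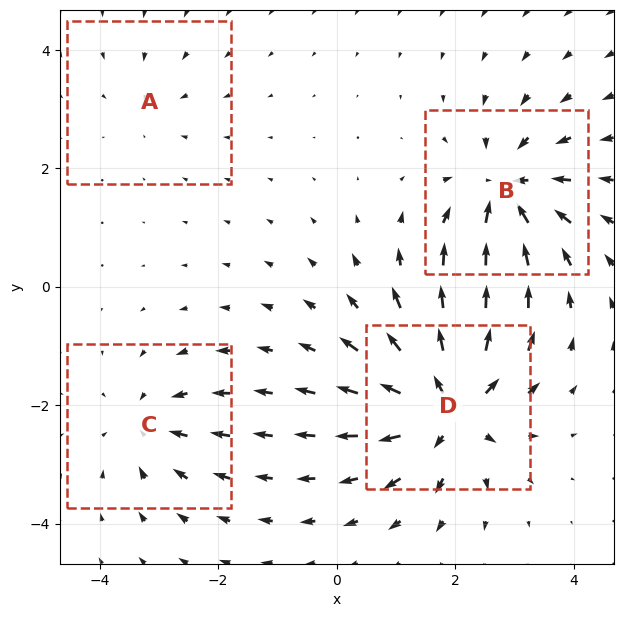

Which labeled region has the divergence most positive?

D

Divergence at each region's feature centre — A: about -2, B: about -6, C: about -4, D: about +8. Region D is most positive.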